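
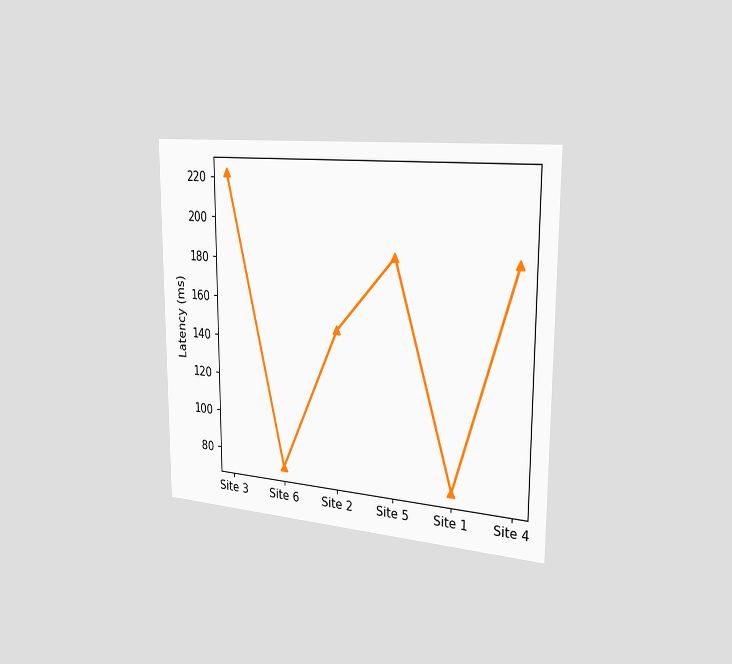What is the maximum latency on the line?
The chart is viewed slightly from the right. The highest point is at Site 3, and reading across to the y-axis gives 222ms.

222ms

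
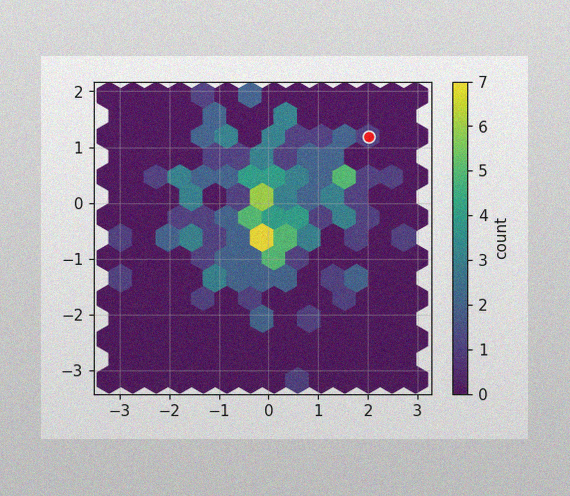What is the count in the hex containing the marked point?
1

The image has some photo noise and uneven lighting. The marked hex reads 1 on the colorbar.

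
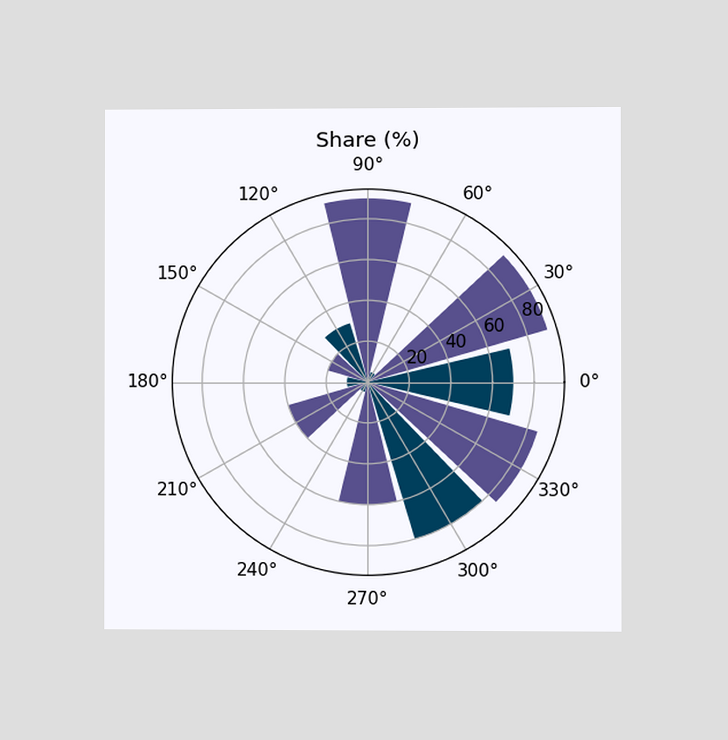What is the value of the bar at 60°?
The chart is viewed at a slight angle. The bar at 60° reaches 5% on the radial axis.

5%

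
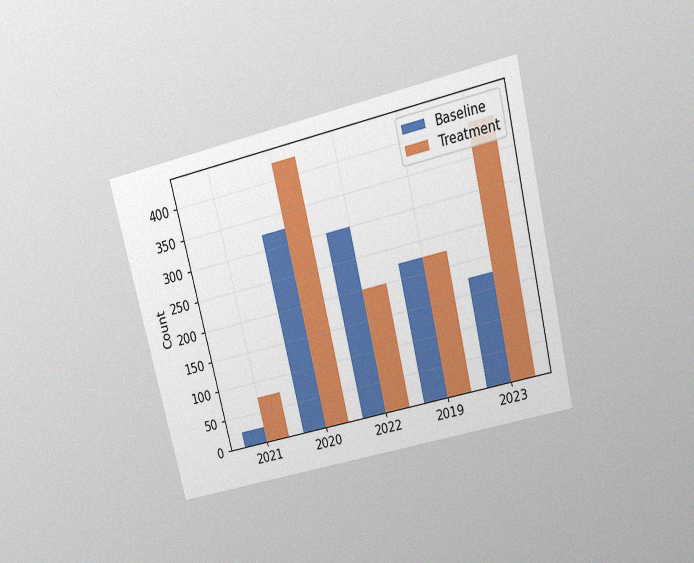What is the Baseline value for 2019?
The chart is tilted about 14° counter-clockwise and viewed slightly from above, with some photo noise. The Baseline bar at 2019 reaches 225 on the y-axis.

225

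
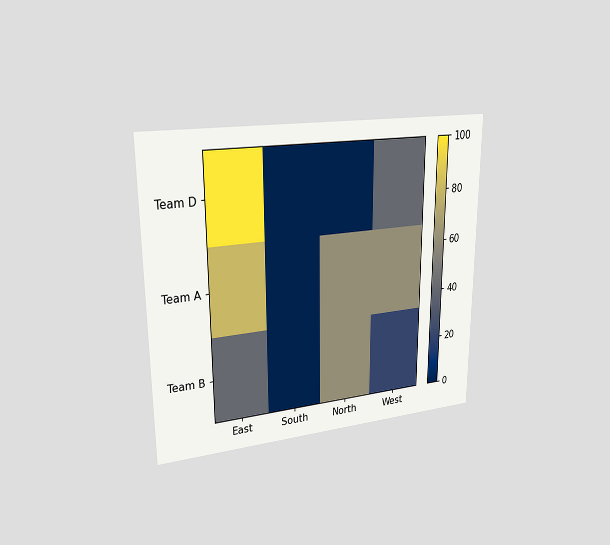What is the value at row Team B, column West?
The chart is viewed slightly from the left. Matching cell (Team B, West) against the colorbar gives 20.

20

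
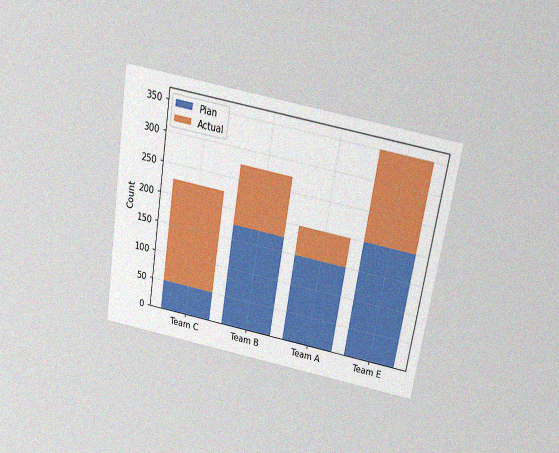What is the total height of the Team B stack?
275

The chart is tilted about 9° clockwise and viewed slightly from above, with some photo noise. The Team B stack's top reaches 275 on the y-axis.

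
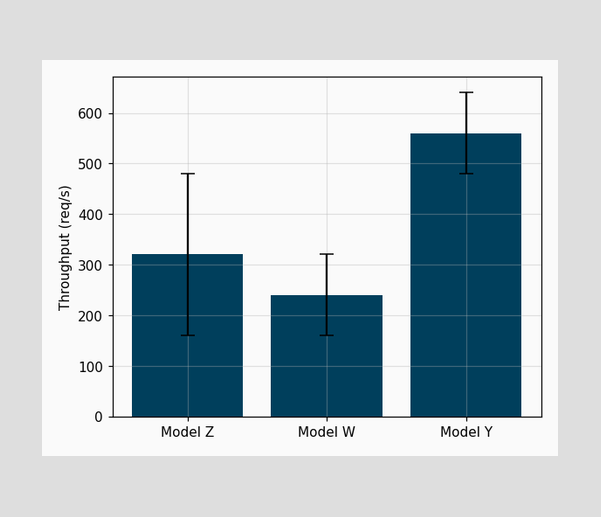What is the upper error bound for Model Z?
The Model Z bar's upper whisker reaches 480req/s.

480req/s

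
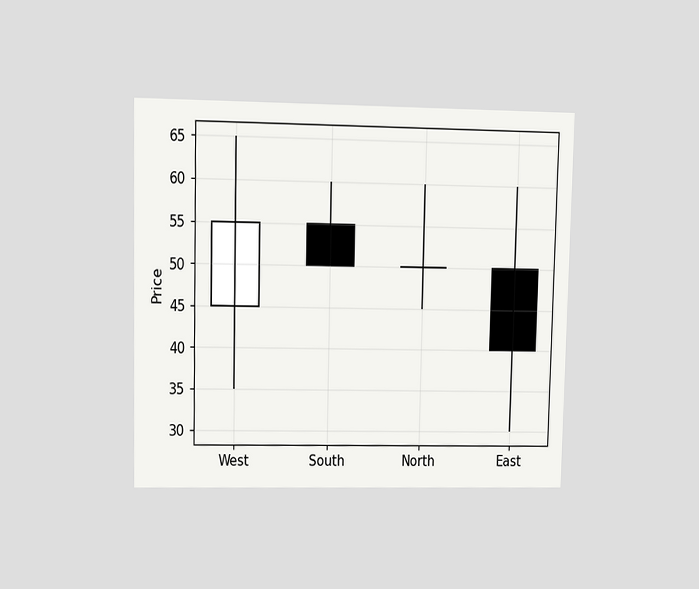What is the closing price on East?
The chart is viewed at a slight angle. The East candle closes at 40.

40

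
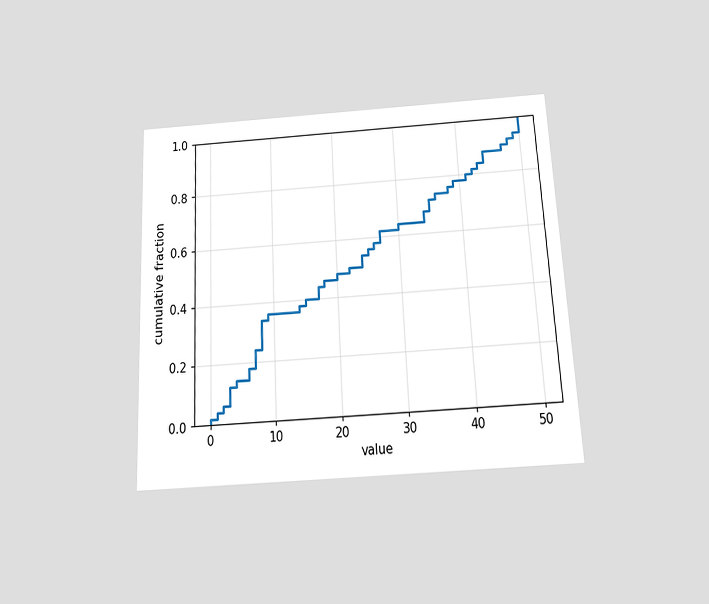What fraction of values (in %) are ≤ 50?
100%

The chart is tilted about 3° counter-clockwise and viewed slightly from below. At x=50 the ECDF step is at 100%.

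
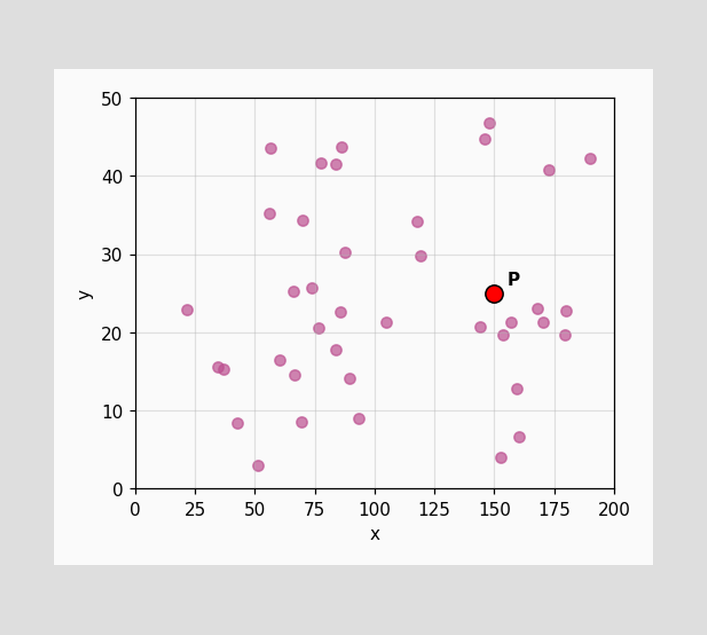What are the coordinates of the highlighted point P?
Following the gridlines from P to each axis, P sits at (150, 25).

(150, 25)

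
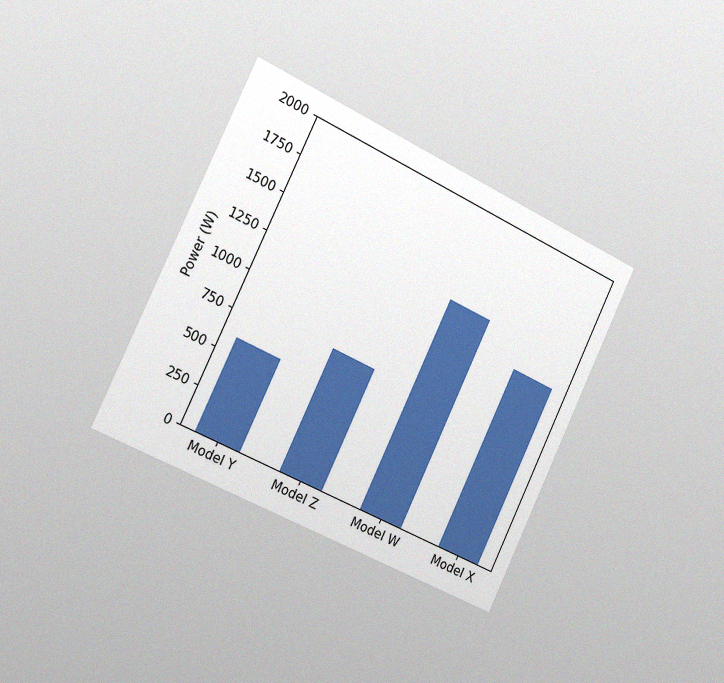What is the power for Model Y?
600W

The chart is tilted about 26° clockwise and viewed slightly from the left, with some photo noise. Reading along the chart's y-axis, the Model Y bar reaches 600W.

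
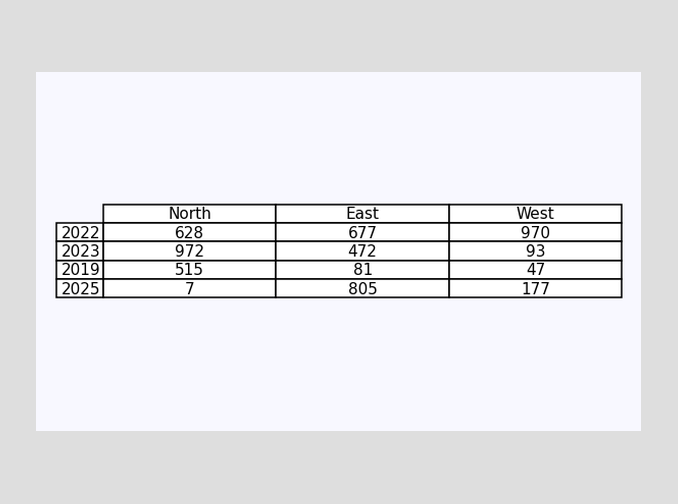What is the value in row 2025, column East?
805

The (2025, East) cell reads 805.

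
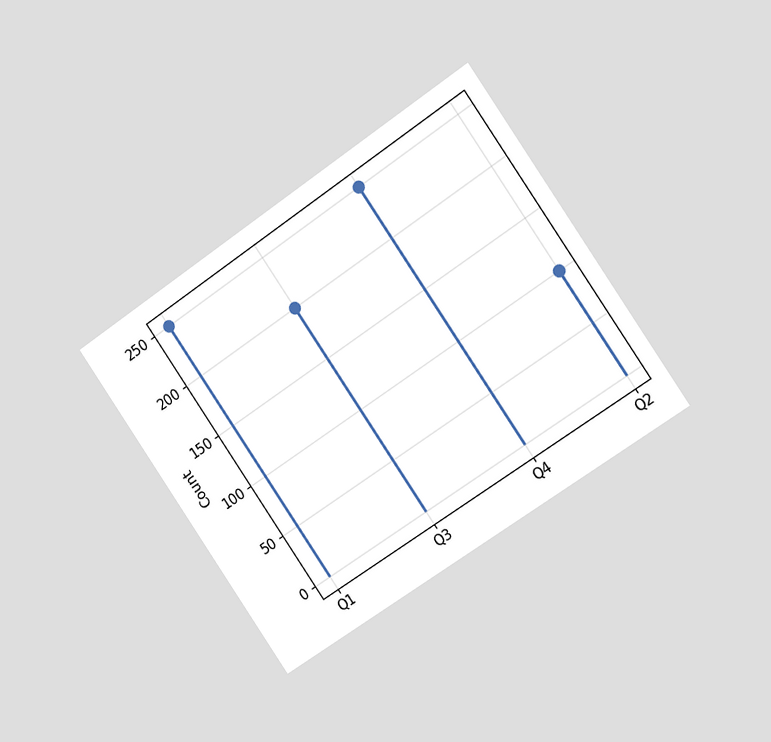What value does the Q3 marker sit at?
200

The chart is tilted about 35° counter-clockwise and viewed slightly from the right. The Q3 marker sits at 200.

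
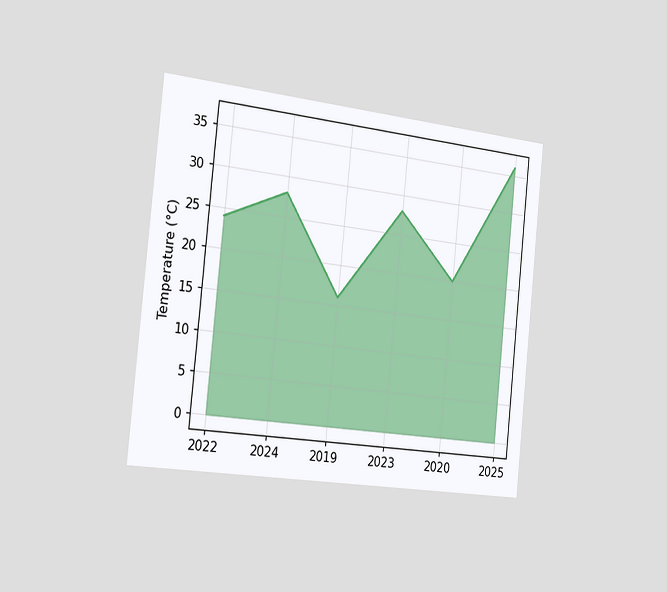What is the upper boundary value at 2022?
The chart is tilted about 6° clockwise and viewed slightly from the left. At 2022 the upper boundary is at 24°C.

24°C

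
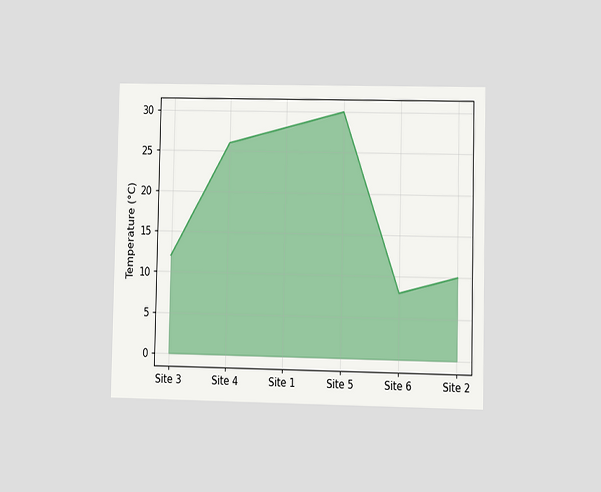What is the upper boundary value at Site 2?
The chart is viewed at a slight angle. At Site 2 the upper boundary is at 10°C.

10°C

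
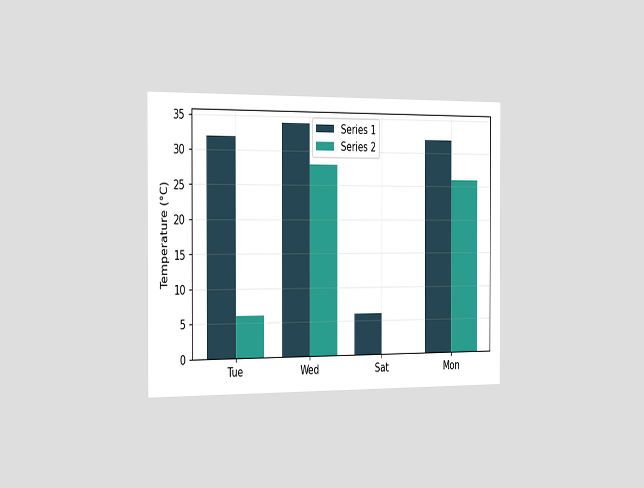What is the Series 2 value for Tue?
The chart is viewed slightly from the left. The Series 2 bar at Tue reaches 6°C on the y-axis.

6°C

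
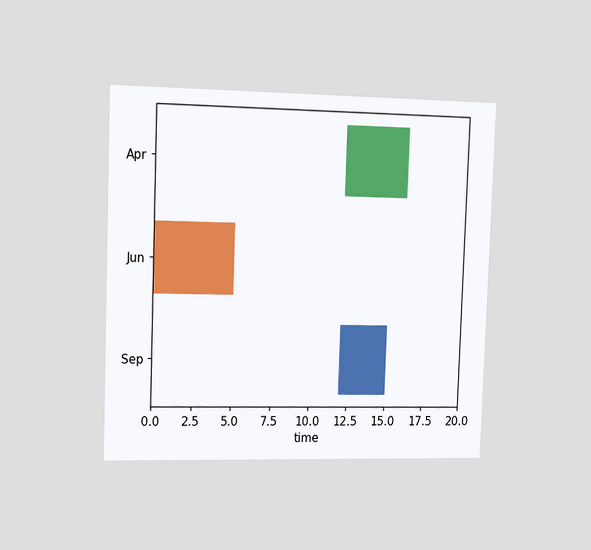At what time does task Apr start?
The chart is tilted about 2° clockwise and viewed slightly from the left. The Apr bar begins at t=12.

12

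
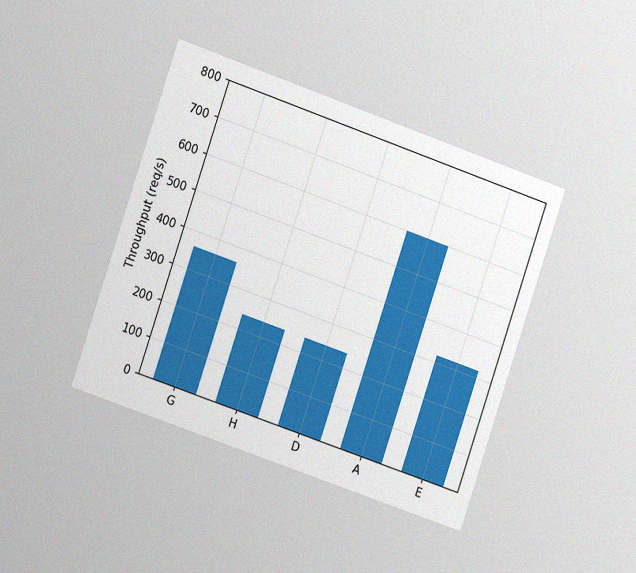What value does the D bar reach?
The chart is tilted about 19° clockwise and viewed slightly from the left, with some photo noise. Reading along the chart's y-axis, the D bar reaches 240req/s.

240req/s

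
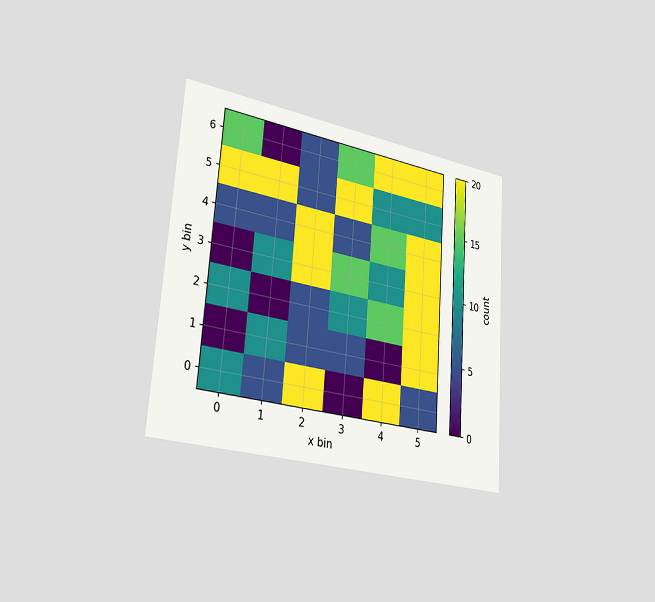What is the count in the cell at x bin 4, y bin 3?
10

The chart is tilted about 4° clockwise and viewed slightly from the left. Matching the cell (4, 3) against the colorbar gives 10.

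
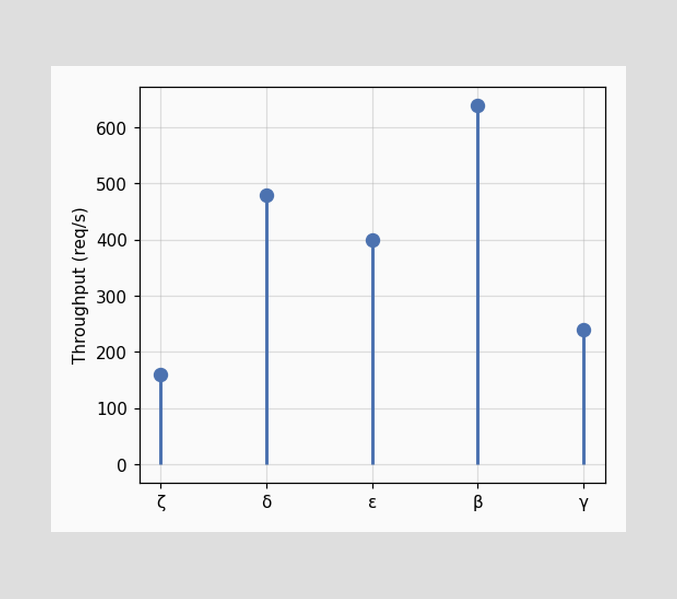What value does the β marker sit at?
640req/s

The β marker sits at 640req/s.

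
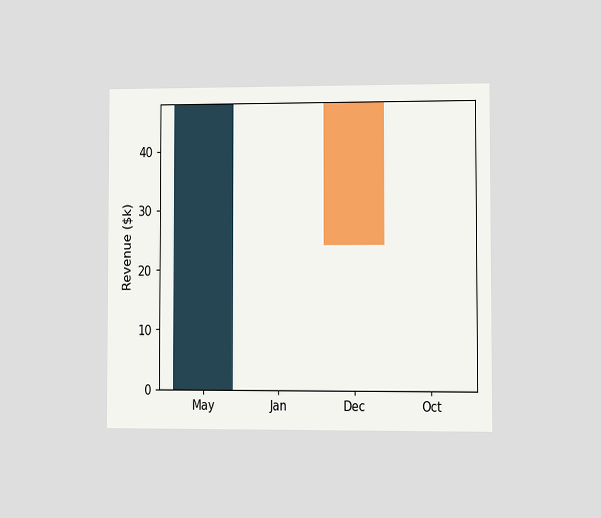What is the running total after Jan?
$48k

The chart is viewed at a slight angle. After Jan the running total reaches $48k.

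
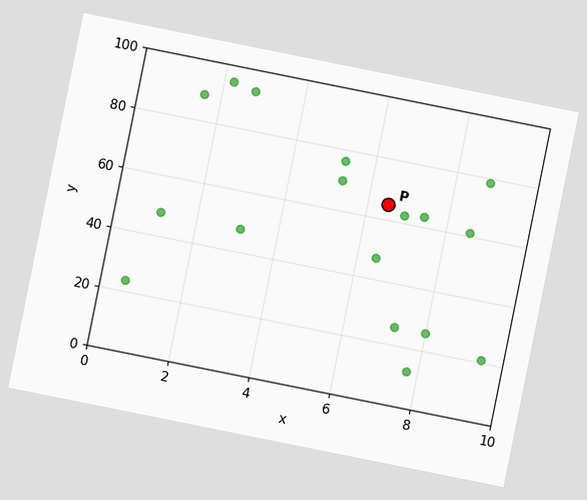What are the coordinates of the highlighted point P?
The chart is tilted about 11° clockwise. Following the gridlines from P to each axis, P sits at (6.5, 65).

(6.5, 65)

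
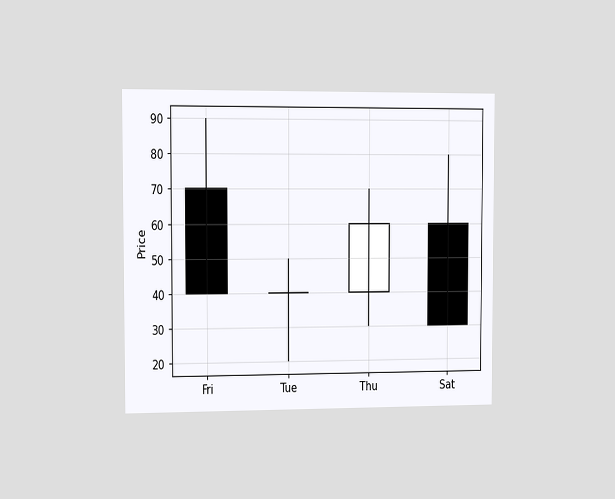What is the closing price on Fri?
The chart is viewed slightly from the left. The Fri candle closes at 40.

40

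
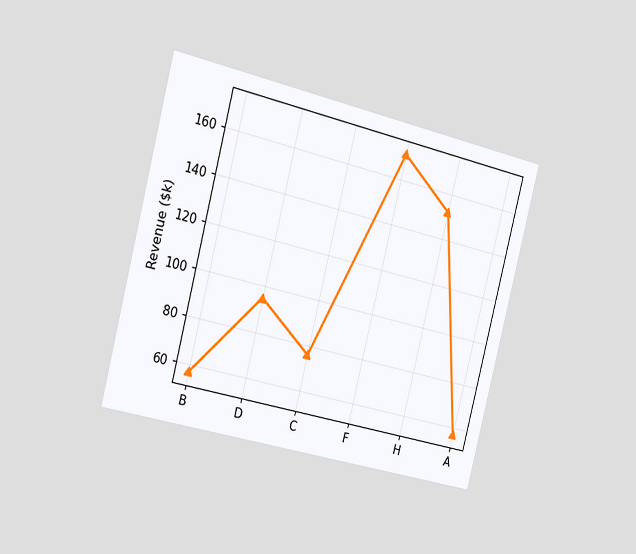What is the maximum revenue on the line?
$171k

The chart is tilted about 14° clockwise and viewed slightly from the left. The highest point is at F, and reading across to the y-axis gives $171k.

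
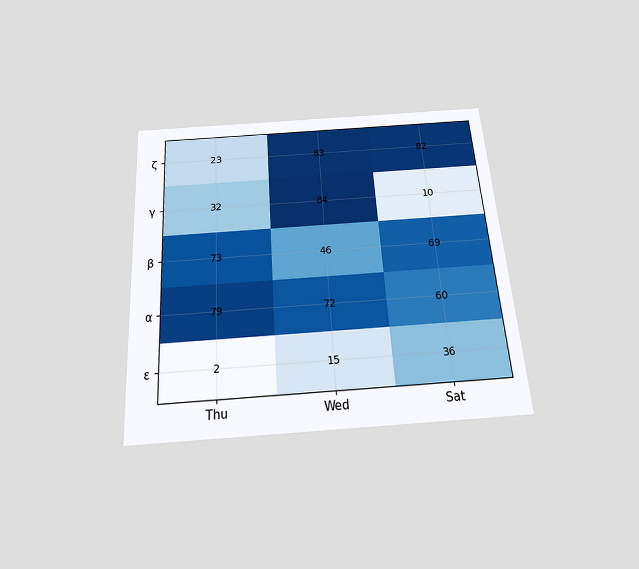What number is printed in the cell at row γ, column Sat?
10

The chart is tilted about 4° counter-clockwise and viewed slightly from below. The (γ, Sat) cell reads 10.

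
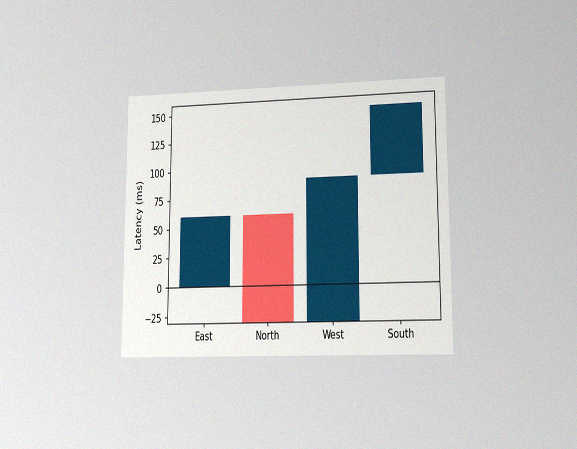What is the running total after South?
150ms

The chart is viewed at a slight angle, with some photo noise. After South the running total reaches 150ms.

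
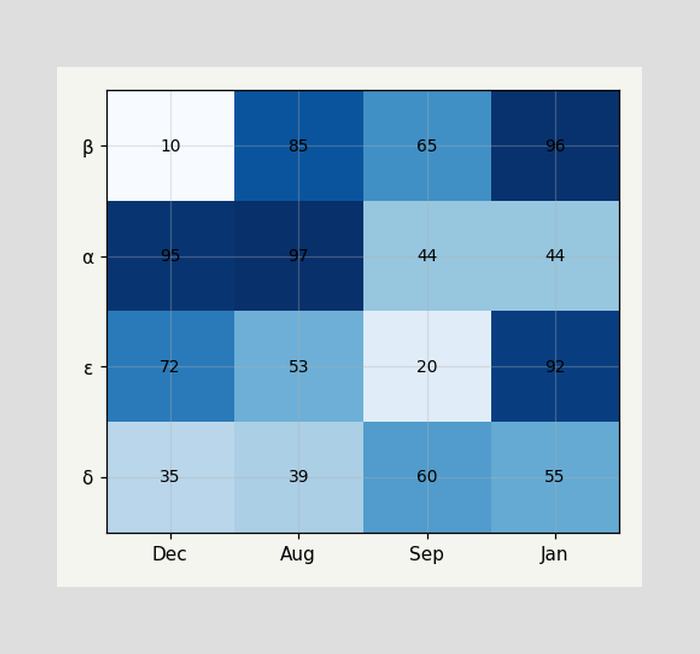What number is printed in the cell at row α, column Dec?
95

The (α, Dec) cell reads 95.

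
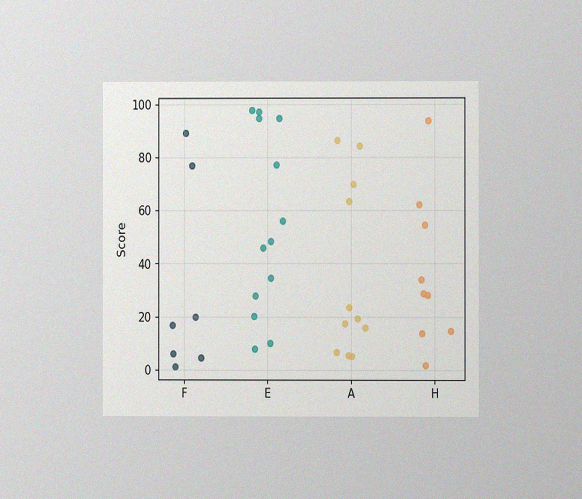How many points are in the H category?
The chart is viewed at a slight angle, with some photo noise. Counting the markers in the H column gives 9.

9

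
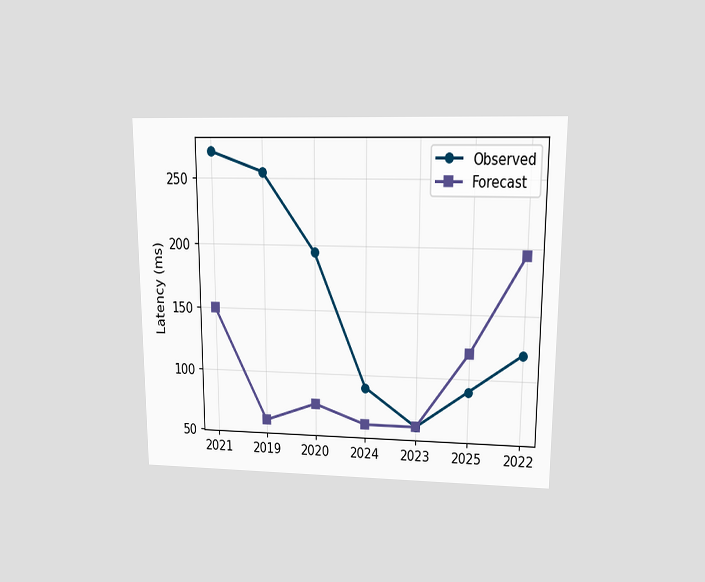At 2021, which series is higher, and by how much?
The chart is viewed at a slight angle. At 2021, Observed sits above the other line by 120ms.

Observed, by 120ms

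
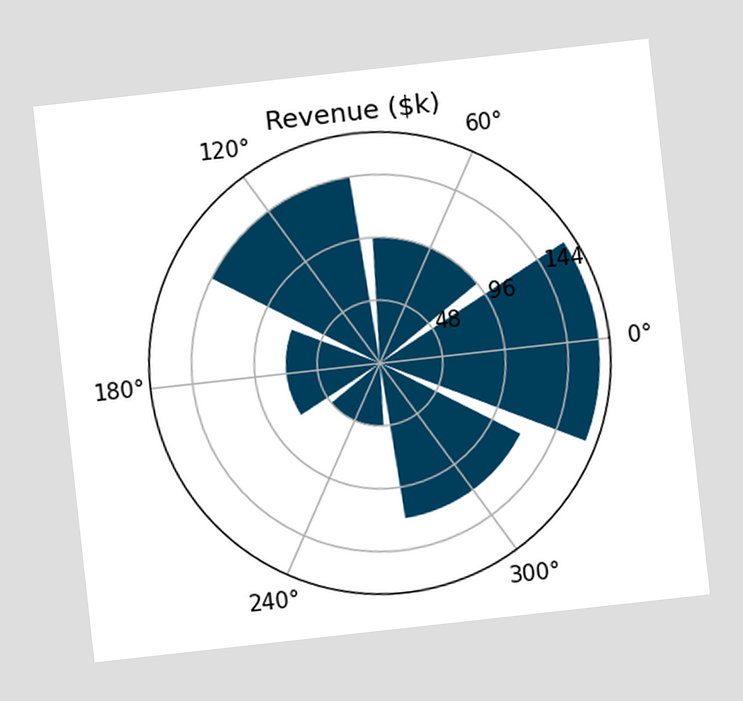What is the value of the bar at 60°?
The chart is tilted about 6° counter-clockwise. The bar at 60° reaches $96k on the radial axis.

$96k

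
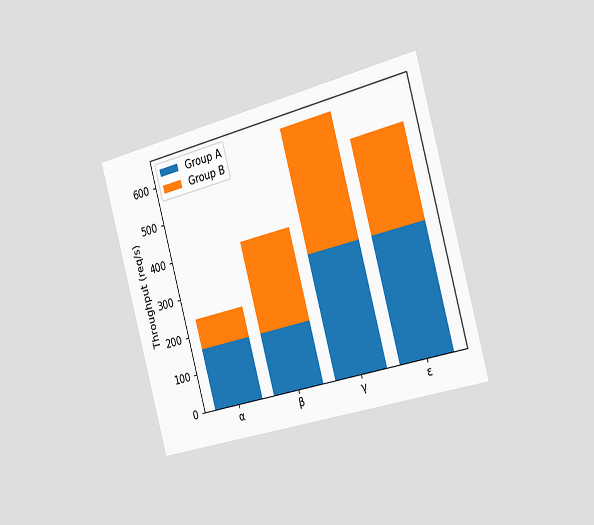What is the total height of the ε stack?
560req/s

The chart is tilted about 15° counter-clockwise and viewed slightly from the right. The ε stack's top reaches 560req/s on the y-axis.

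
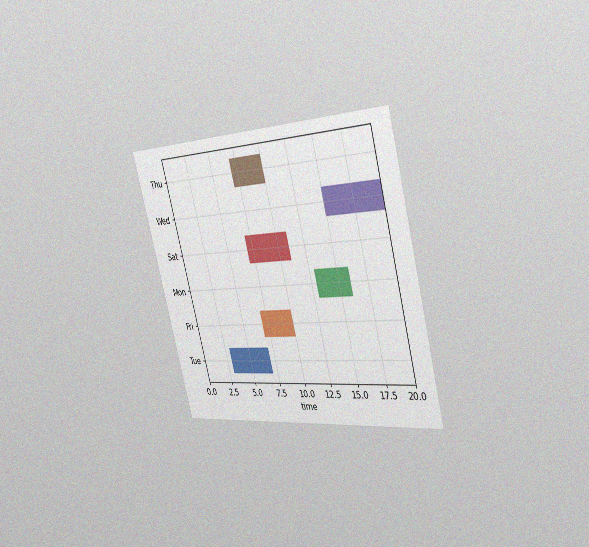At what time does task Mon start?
The chart is tilted about 15° counter-clockwise and viewed slightly from the right, with some photo noise. The Mon bar begins at t=13.

13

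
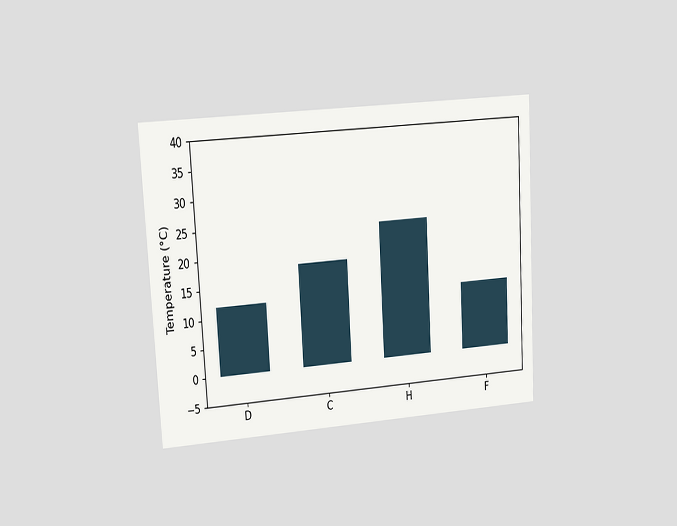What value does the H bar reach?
24°C

The chart is tilted about 3° counter-clockwise and viewed at a slight angle. Reading along the chart's y-axis, the H bar reaches 24°C.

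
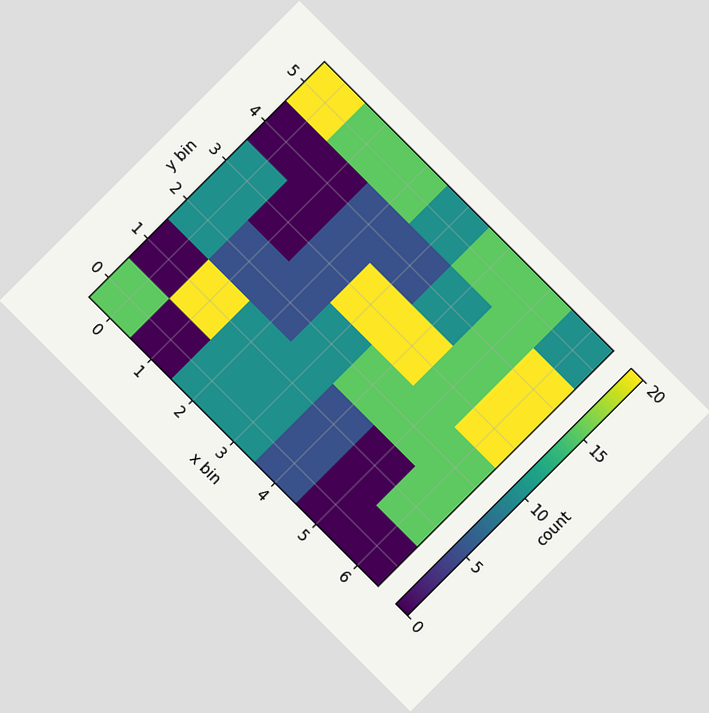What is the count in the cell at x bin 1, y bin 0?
0

The chart is tilted about 45° clockwise. Matching the cell (1, 0) against the colorbar gives 0.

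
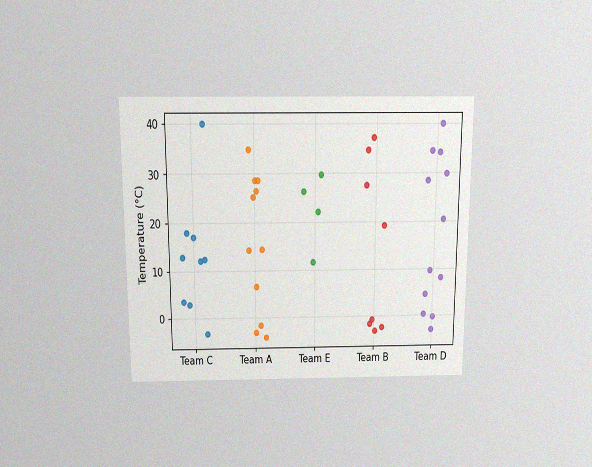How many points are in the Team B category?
The chart is viewed slightly from above, with some photo noise. Counting the markers in the Team B column gives 8.

8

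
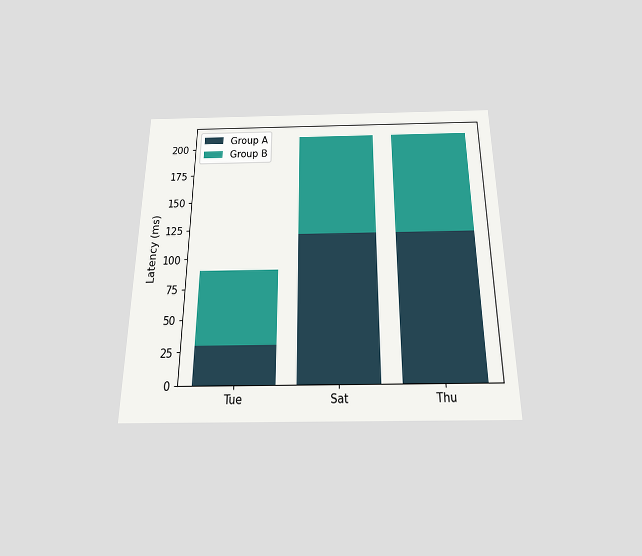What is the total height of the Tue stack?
90ms

The chart is viewed slightly from below. The Tue stack's top reaches 90ms on the y-axis.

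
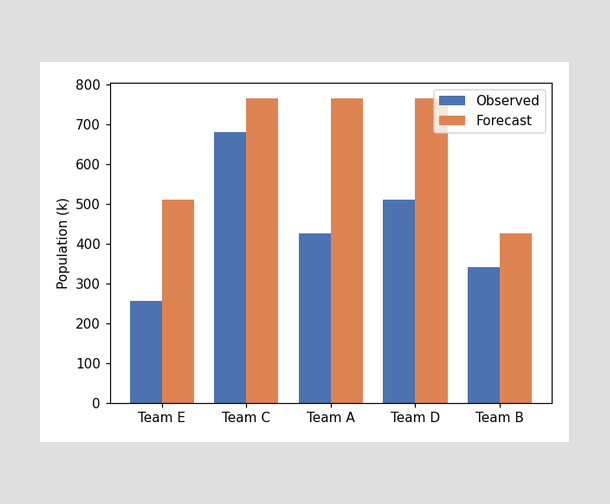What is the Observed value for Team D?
The Observed bar at Team D reaches 510k on the y-axis.

510k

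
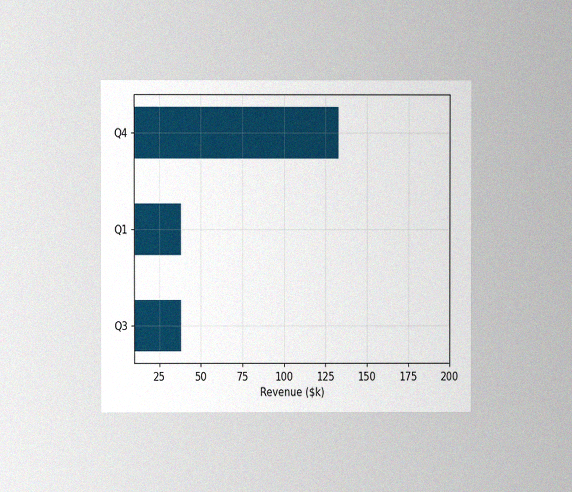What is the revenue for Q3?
The chart is viewed at a slight angle, with some photo noise. Reading along the chart's x-axis, the Q3 bar reaches $38k.

$38k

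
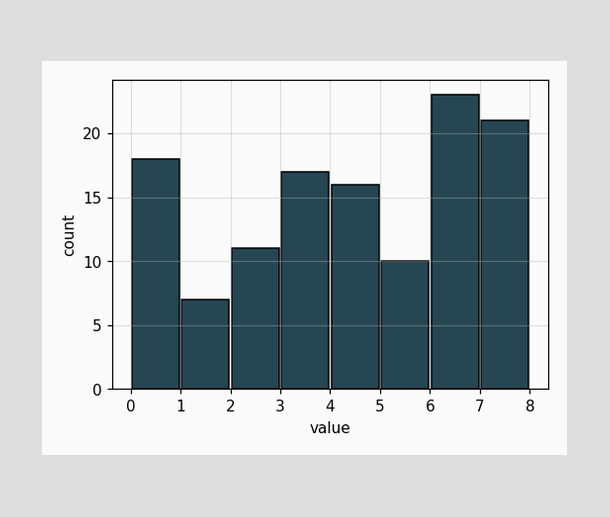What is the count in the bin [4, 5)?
The [4, 5) bin has height 16.

16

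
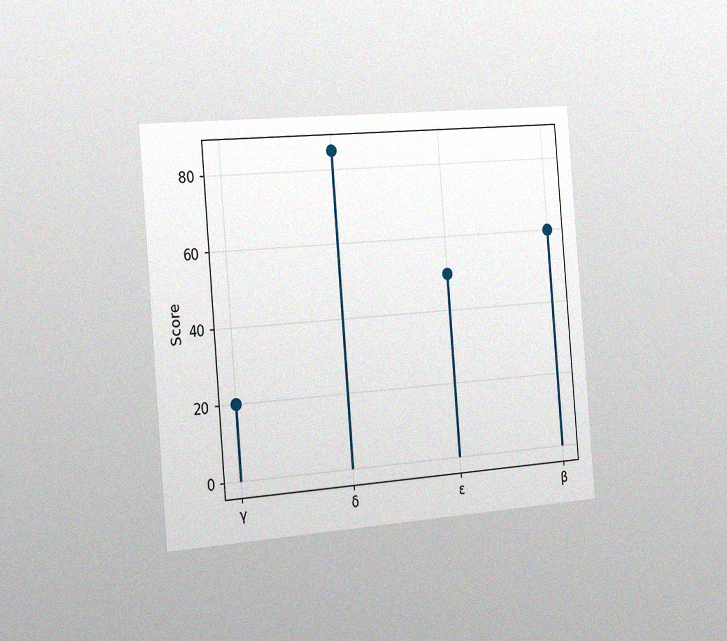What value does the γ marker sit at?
20

The chart is tilted about 5° counter-clockwise and viewed slightly from the left, with some photo noise. The γ marker sits at 20.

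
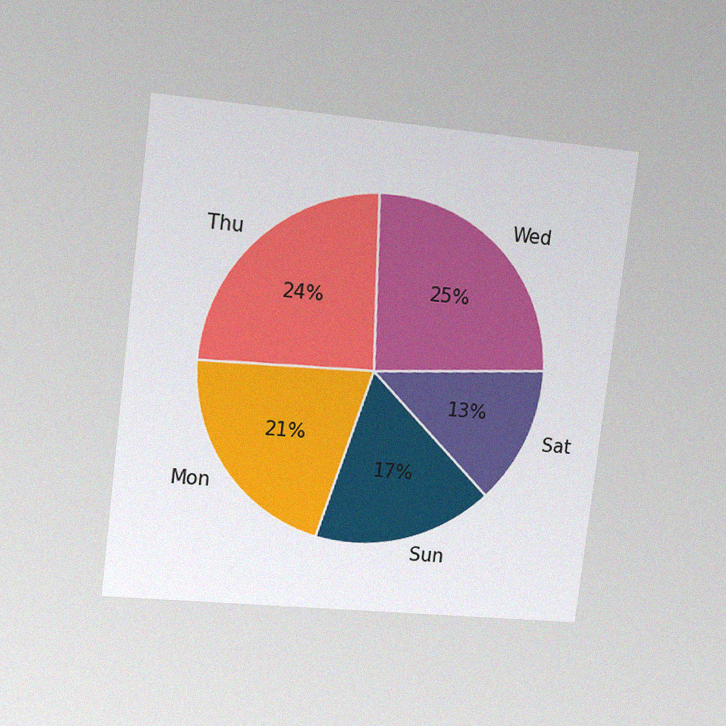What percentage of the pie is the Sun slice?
The chart is tilted about 7° clockwise and viewed slightly from the left, with some photo noise. The Sun slice takes up 17% of the pie.

17%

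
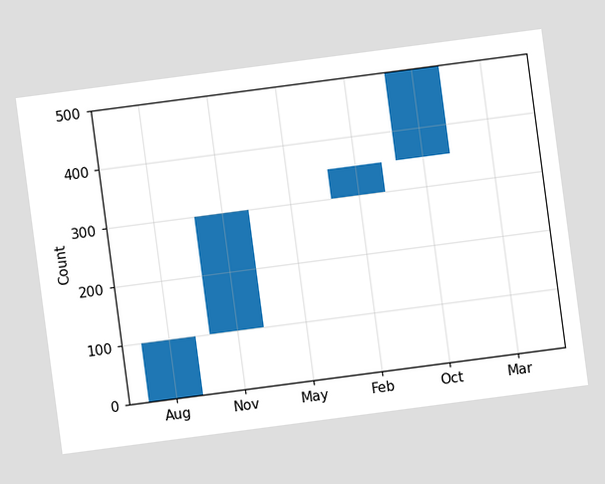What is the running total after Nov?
The chart is tilted about 7° counter-clockwise. After Nov the running total reaches 300.

300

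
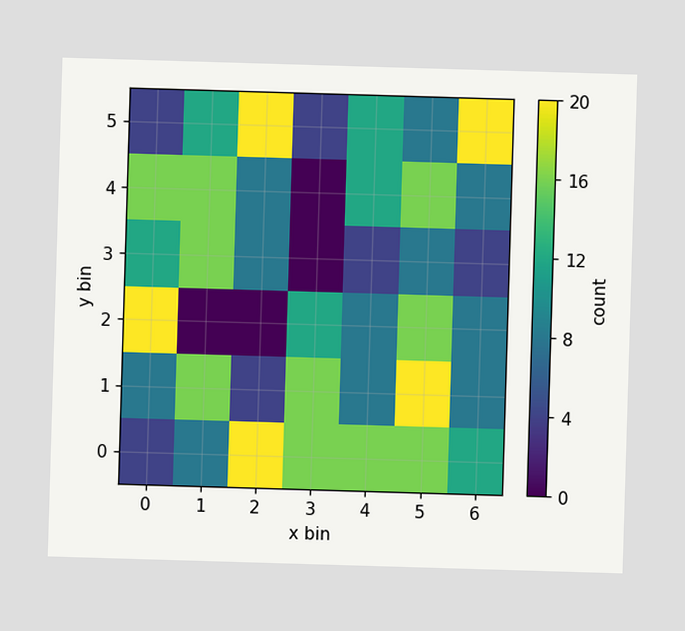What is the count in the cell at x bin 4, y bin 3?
Matching the cell (4, 3) against the colorbar gives 4.

4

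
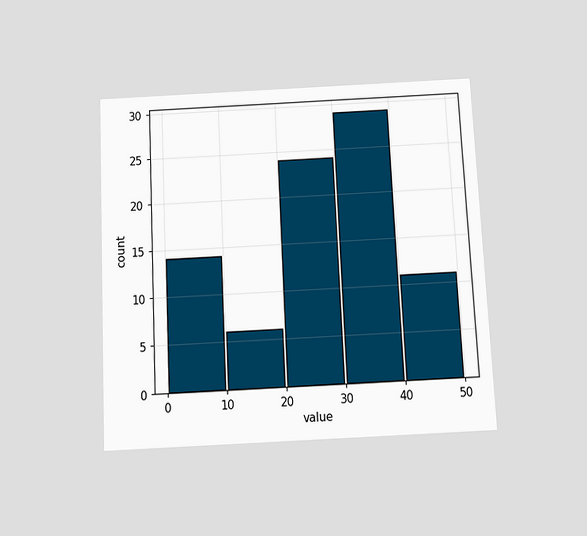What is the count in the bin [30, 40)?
29

The chart is tilted about 3° counter-clockwise and viewed slightly from below. The [30, 40) bin has height 29.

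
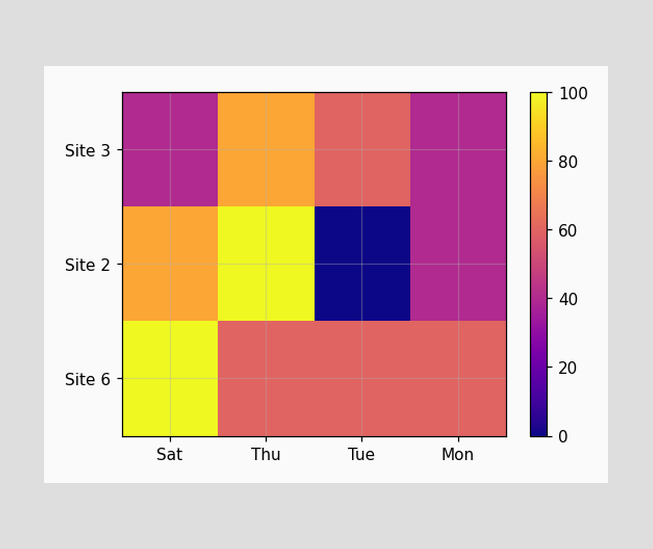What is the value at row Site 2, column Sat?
80

Matching cell (Site 2, Sat) against the colorbar gives 80.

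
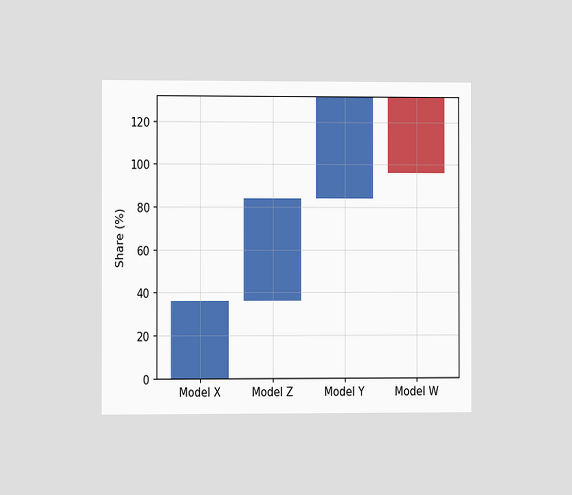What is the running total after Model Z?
84%

The chart is viewed at a slight angle. After Model Z the running total reaches 84%.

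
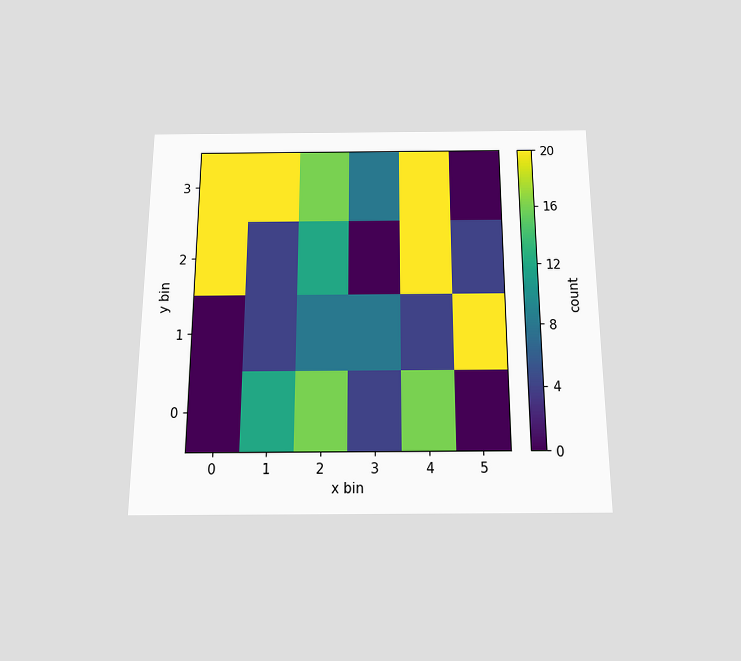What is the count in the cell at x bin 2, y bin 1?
8

The chart is viewed slightly from below. Matching the cell (2, 1) against the colorbar gives 8.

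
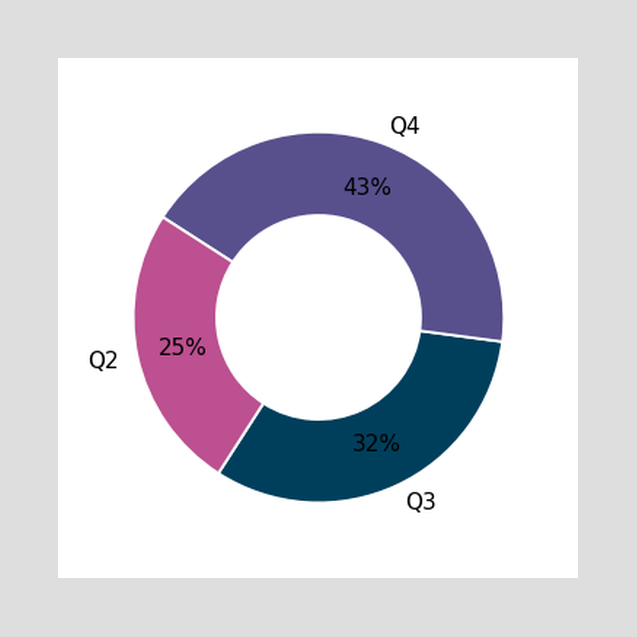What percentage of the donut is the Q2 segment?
The Q2 segment takes up 25% of the ring.

25%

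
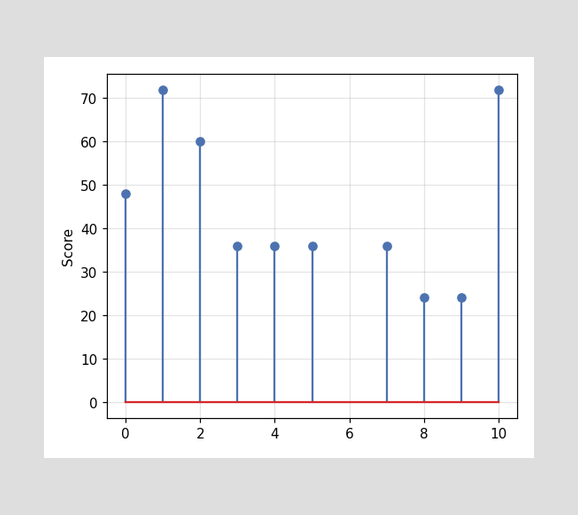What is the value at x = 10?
The stem at x=10 reaches 72.

72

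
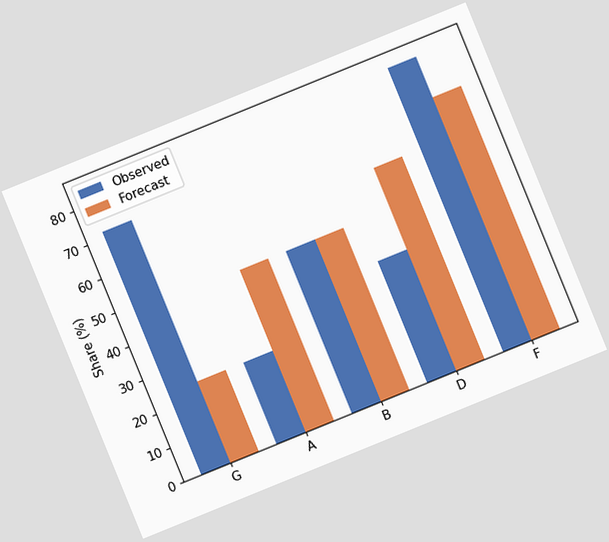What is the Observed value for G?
The chart is tilted about 22° counter-clockwise. The Observed bar at G reaches 72% on the y-axis.

72%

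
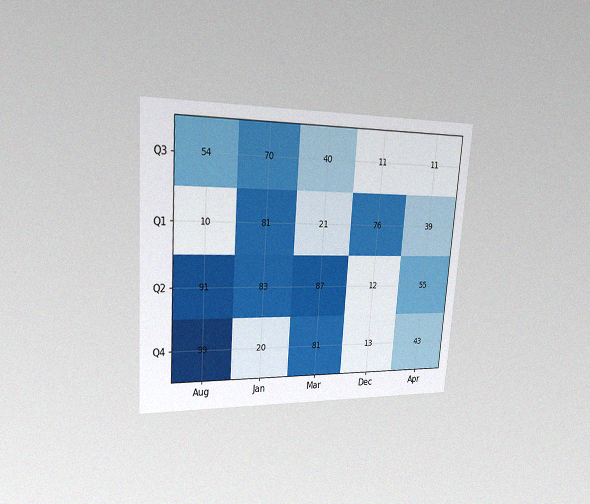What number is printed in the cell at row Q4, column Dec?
The chart is tilted about 4° clockwise and viewed slightly from the left, with some photo noise. The (Q4, Dec) cell reads 13.

13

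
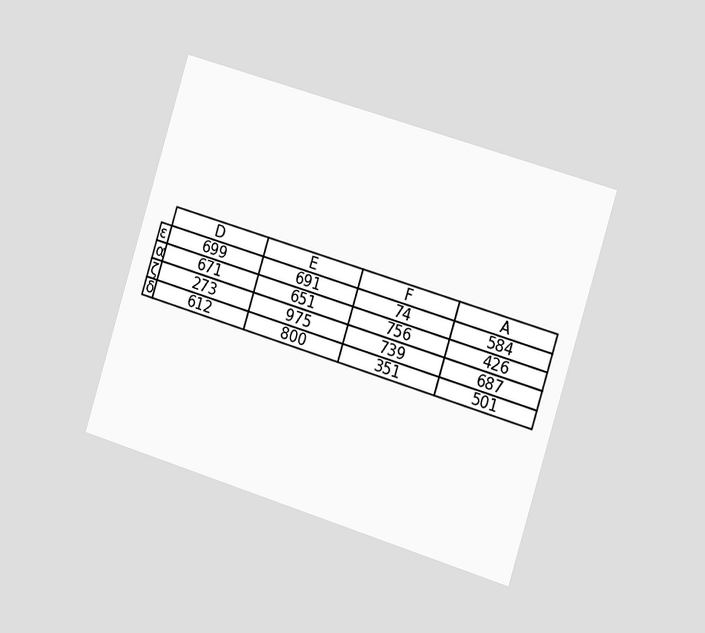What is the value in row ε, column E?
691

The chart is tilted about 17° clockwise and viewed slightly from the right. The (ε, E) cell reads 691.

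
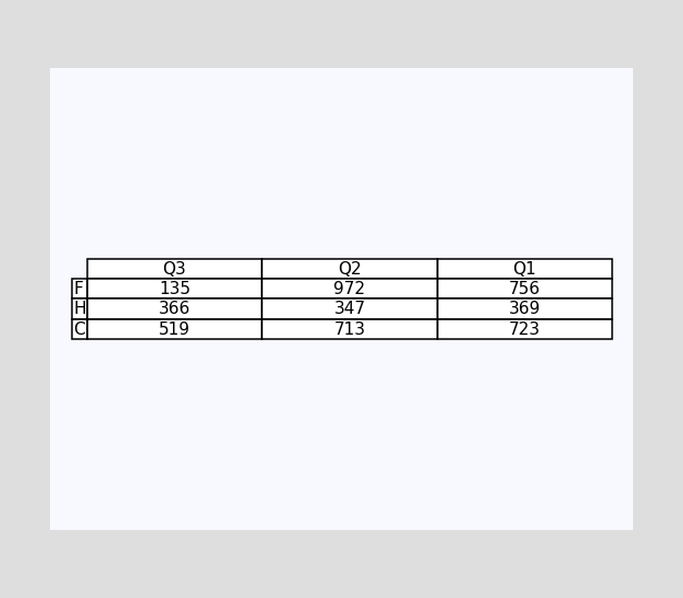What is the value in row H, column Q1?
The (H, Q1) cell reads 369.

369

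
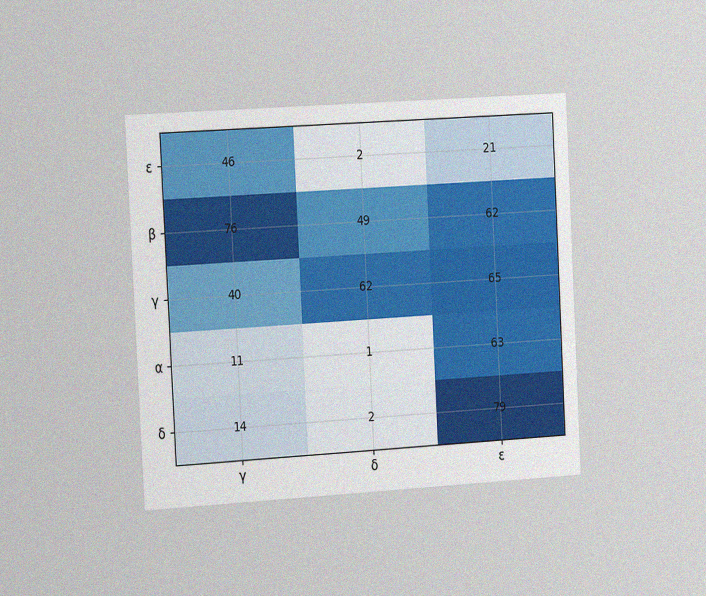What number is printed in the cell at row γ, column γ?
The chart is tilted about 3° counter-clockwise and viewed slightly from the left, with some photo noise. The (γ, γ) cell reads 40.

40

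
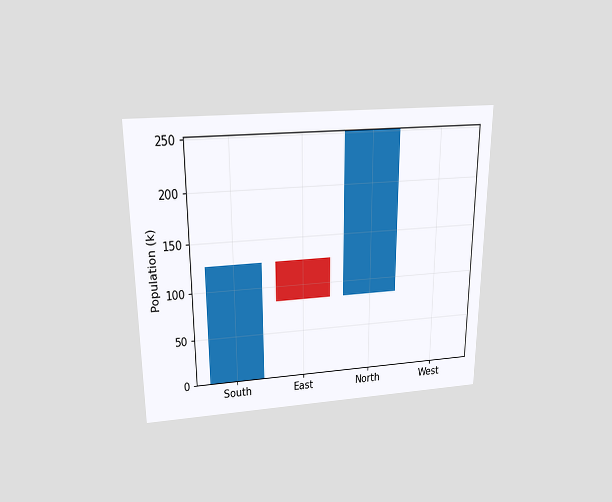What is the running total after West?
The chart is viewed slightly from above. After West the running total reaches 252k.

252k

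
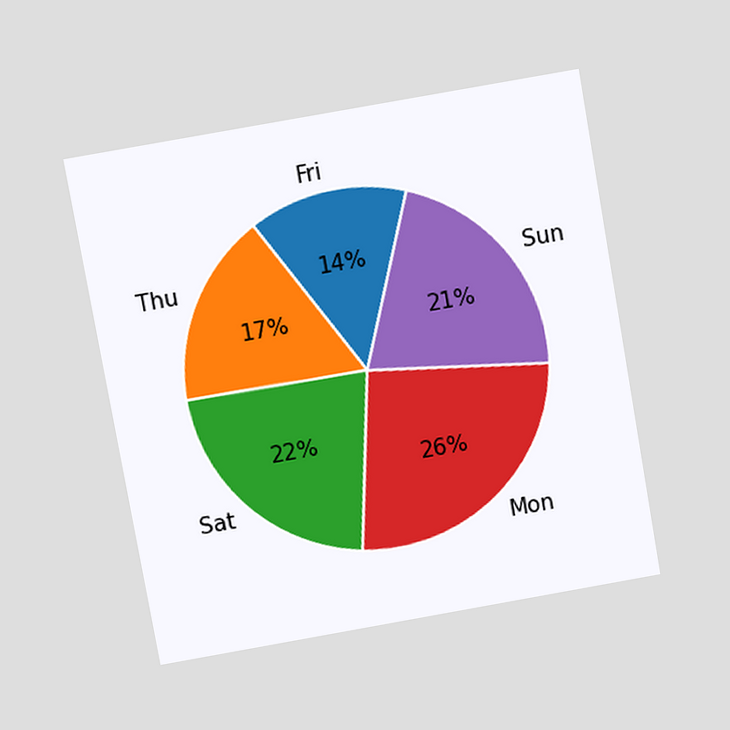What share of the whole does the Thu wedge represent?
17%

The chart is tilted about 10° counter-clockwise and viewed slightly from above. The Thu slice takes up 17% of the pie.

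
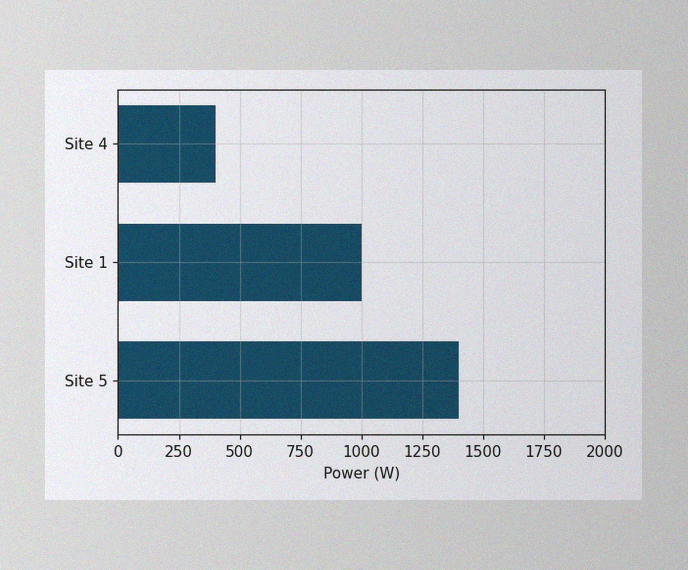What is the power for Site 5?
1400W

The image has some photo noise and uneven lighting. Reading along the chart's x-axis, the Site 5 bar reaches 1400W.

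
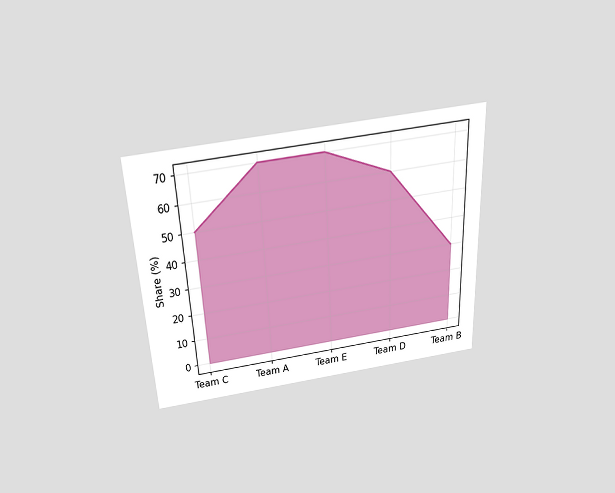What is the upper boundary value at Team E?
70%

The chart is tilted about 3° counter-clockwise and viewed slightly from above. At Team E the upper boundary is at 70%.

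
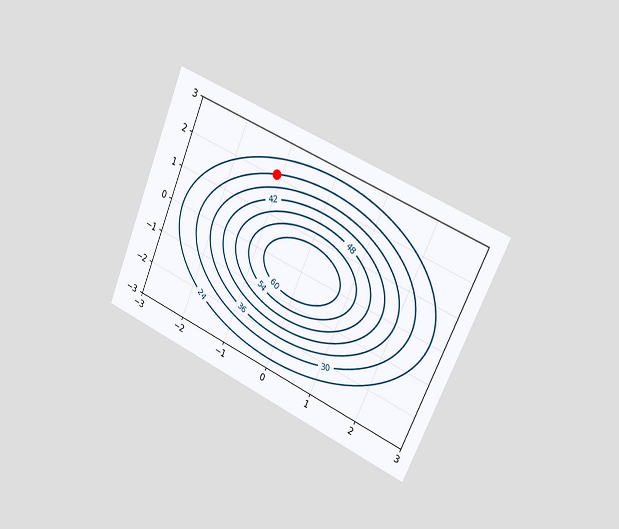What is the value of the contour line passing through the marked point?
The chart is tilted about 23° clockwise and viewed slightly from the right. The marked point sits on the contour labelled 30.

30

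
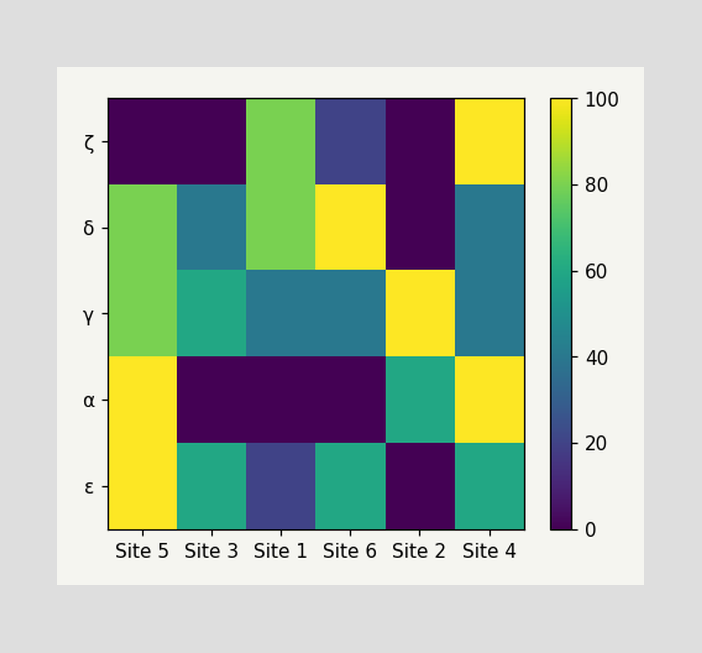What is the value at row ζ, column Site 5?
0

Matching cell (ζ, Site 5) against the colorbar gives 0.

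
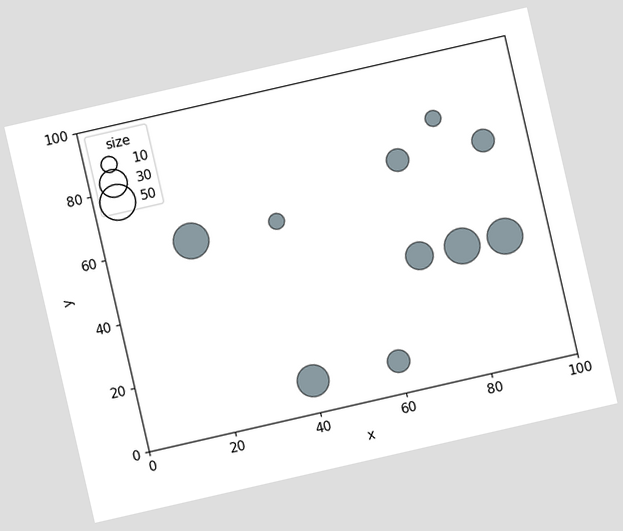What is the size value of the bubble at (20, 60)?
50

The chart is tilted about 13° counter-clockwise. Matching the bubble at (20, 60) against the size legend gives 50.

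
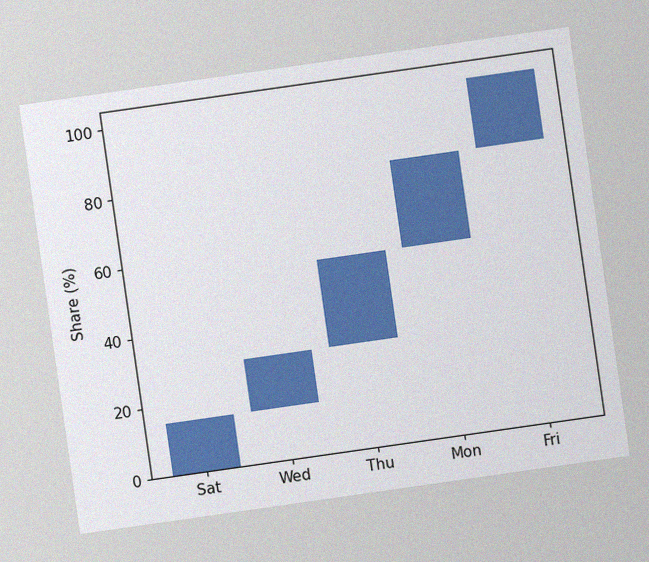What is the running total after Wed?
The chart is tilted about 8° counter-clockwise, with some photo noise. After Wed the running total reaches 30%.

30%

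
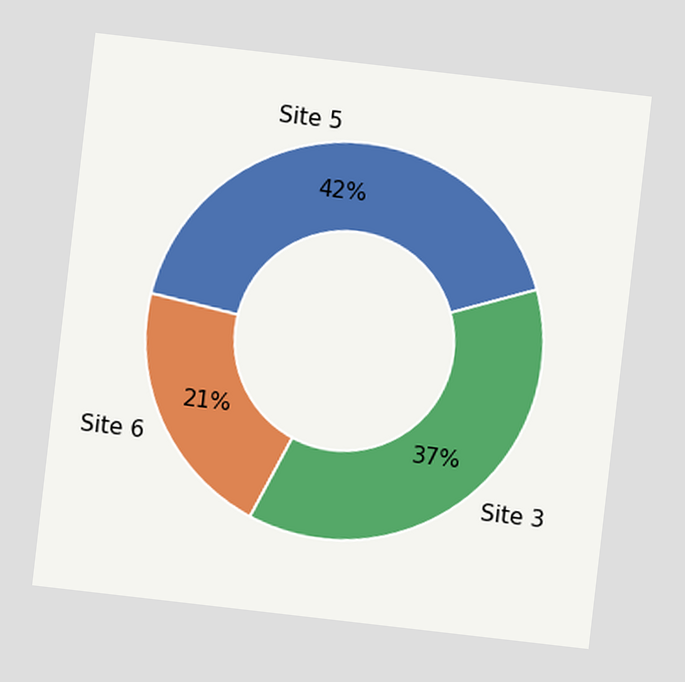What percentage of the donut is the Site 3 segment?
37%

The chart is tilted about 7° clockwise. The Site 3 segment takes up 37% of the ring.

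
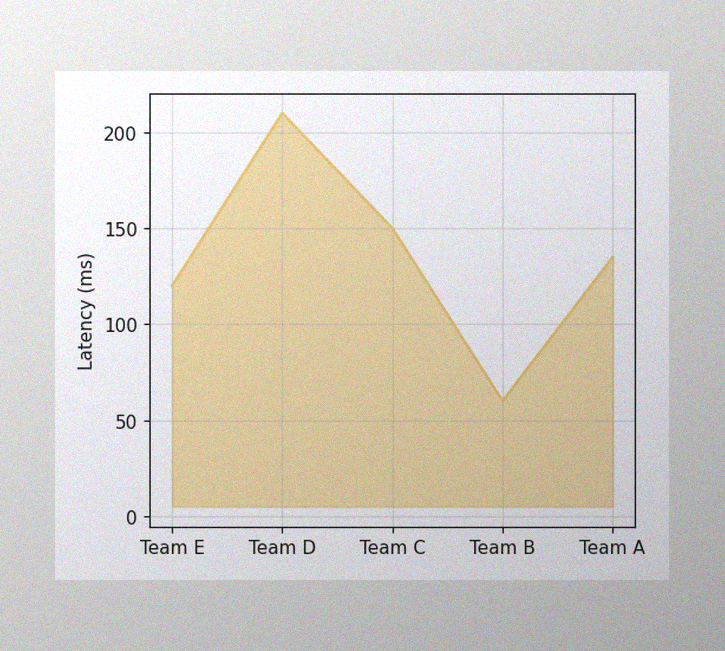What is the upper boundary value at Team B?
60ms

The image has some photo noise and uneven lighting. At Team B the upper boundary is at 60ms.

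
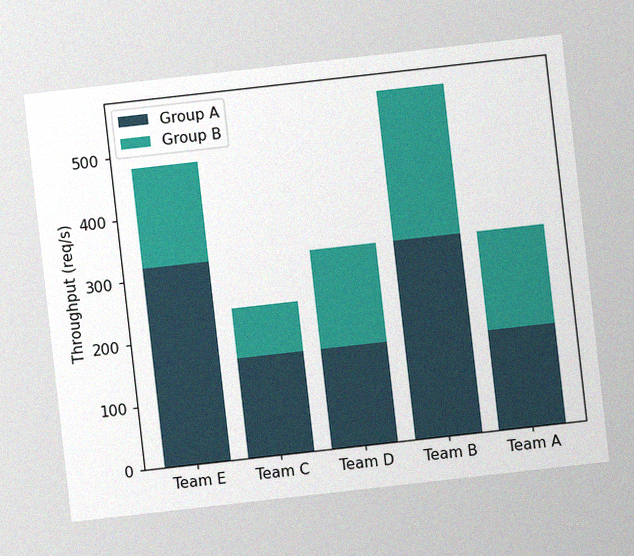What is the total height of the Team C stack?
The chart is tilted about 6° counter-clockwise, with some photo noise. The Team C stack's top reaches 240req/s on the y-axis.

240req/s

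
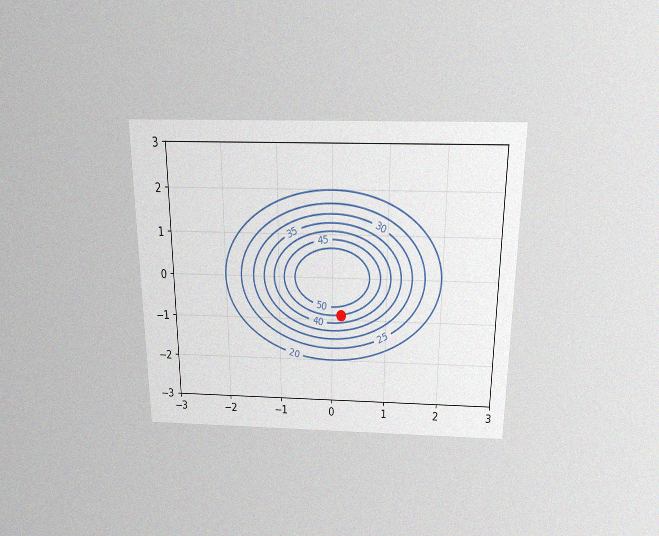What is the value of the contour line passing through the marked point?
The chart is viewed slightly from above, with some photo noise. The marked point sits on the contour labelled 45.

45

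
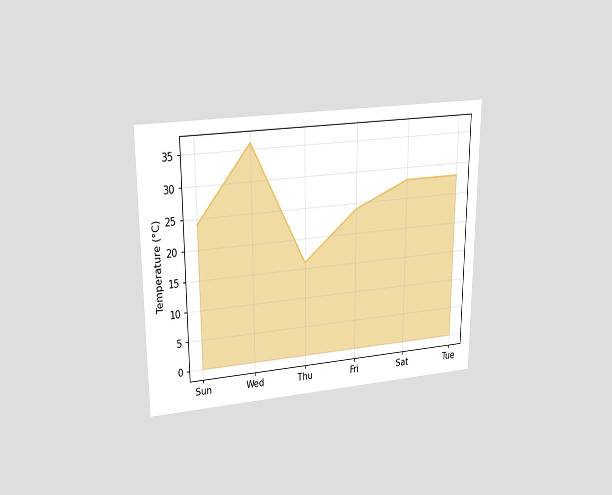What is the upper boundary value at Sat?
28°C

The chart is viewed slightly from above. At Sat the upper boundary is at 28°C.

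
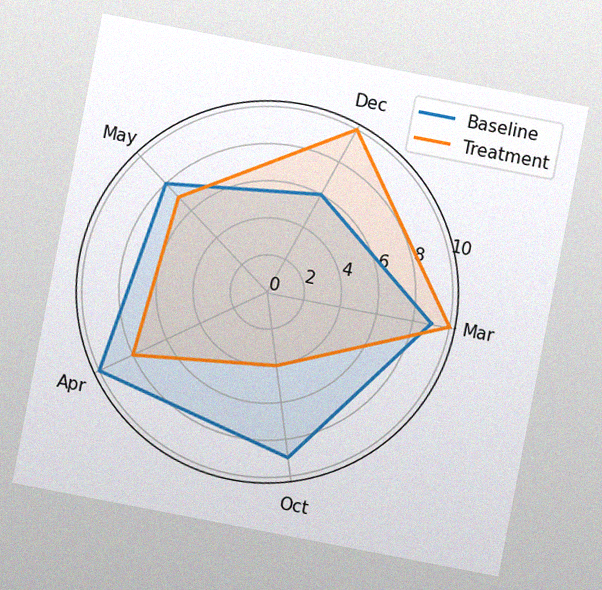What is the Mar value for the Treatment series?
The chart is tilted about 11° clockwise, with some photo noise. On the Mar axis, Treatment reaches 10.

10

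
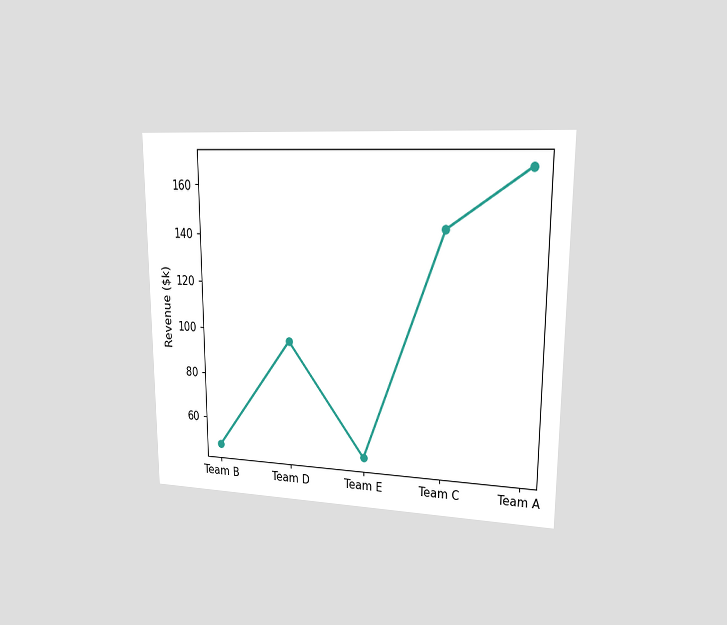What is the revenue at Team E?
$48k

The chart is viewed at a slight angle. At Team E, the line is at $48k.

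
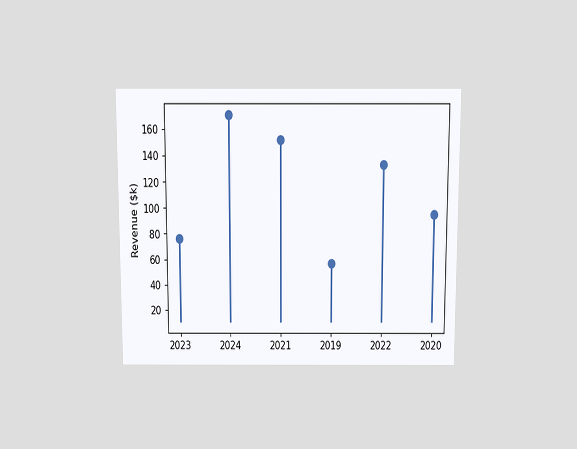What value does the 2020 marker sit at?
The chart is viewed slightly from above. The 2020 marker sits at $95k.

$95k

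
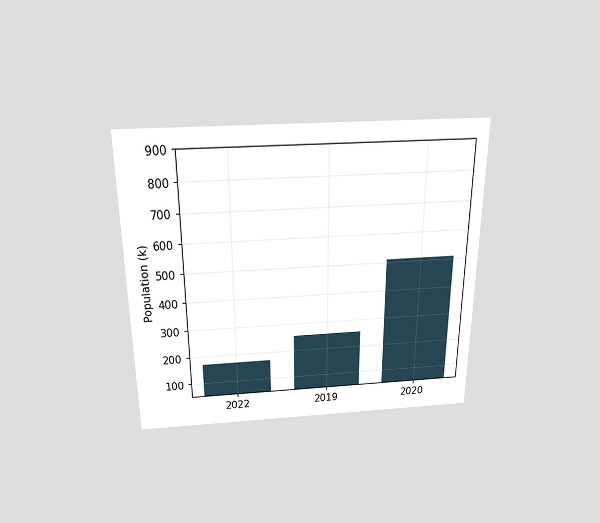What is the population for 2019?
255k

The chart is viewed slightly from above. Reading along the chart's y-axis, the 2019 bar reaches 255k.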